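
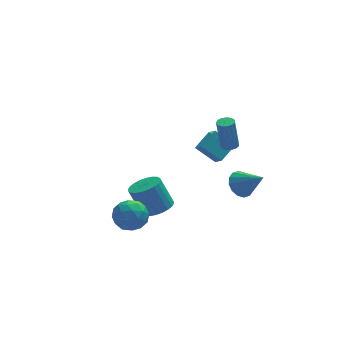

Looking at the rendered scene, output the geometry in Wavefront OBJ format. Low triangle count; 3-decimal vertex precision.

v 3.262 -3.427 0.983
v 3.914 -3.527 0.385
v 4.178 -4.473 2.157
v 4.03 -3.153 0.627
v 3.941 -2.852 0.965
v 3.67 -2.706 1.307
v 3.289 -2.752 1.562
v 2.901 -2.98 1.662
v 2.61 -3.327 1.58
v 2.493 -3.701 1.338
v 2.583 -4.002 1.001
v 2.854 -4.149 0.658
v 3.235 -4.102 0.403
v 3.623 -3.874 0.303
v -0.95 -1.651 -1.571
v -0.096 -1.891 -1.178
v -0.717 -1.369 0.485
v -1.57 -1.129 0.091
v -0.036 -1.529 -1.269
v -0.657 -1.006 0.394
v -0.115 -1.185 -1.406
v -0.736 -0.663 0.256
v -0.321 -0.912 -1.569
v -0.942 -0.39 0.094
v -0.623 -0.752 -1.732
v -1.243 -0.23 -0.069
v -0.975 -0.729 -1.87
v -1.595 -0.206 -0.208
v -1.322 -0.846 -1.963
v -1.943 -0.324 -0.3
v -1.613 -1.085 -1.997
v -2.234 -0.563 -0.334
v -1.803 -1.411 -1.965
v -2.424 -0.889 -0.302
v -1.863 -1.774 -1.874
v -2.484 -1.251 -0.211
v -1.784 -2.117 -1.736
v -2.405 -1.595 -0.074
v -1.578 -2.39 -1.574
v -2.199 -1.868 0.089
v -1.277 -2.55 -1.411
v -1.897 -2.028 0.252
v -0.925 -2.574 -1.272
v -1.545 -2.051 0.39
v -0.577 -2.456 -1.18
v -1.198 -1.934 0.483
v -0.286 -2.217 -1.146
v -0.907 -1.695 0.517
v 3.639 3.229 -2.181
v 3.829 2.534 -1.577
v 2.582 3.821 -1.167
v 2.771 3.125 -0.563
v 4.669 4.035 -1.577
v 4.858 3.339 -0.973
v 3.611 4.626 -0.563
v 3.801 3.931 0.041
v -3.134 -2.775 -0.668
v -2.133 -3.088 -0.501
v -3.707 -4.232 0.041
v -2.706 -4.545 0.208
v -3.107 -3.731 0.76
v -2.753 -2.831 0.322
v -3.087 -4.489 -0.782
v -2.733 -3.589 -1.22
v -2.104 -4.148 -0.571
v -2.116 -3.679 0.382
v -3.724 -3.641 -0.842
v -3.736 -3.172 0.111
v -2.583 -2.804 -0.647
v -3.257 -4.516 0.187
v -3.493 -4.038 0.511
v -2.905 -4.222 0.609
v -2.947 -2.653 -0.163
v -2.359 -2.837 -0.065
v -2.932 -3.214 0.676
v -3.481 -4.483 -0.395
v -2.893 -4.667 -0.297
v -2.935 -3.098 -1.069
v -2.347 -3.282 -0.971
v -2.908 -4.106 -1.136
v -1.978 -3.611 -0.59
v -2.315 -4.467 -0.173
v -2.539 -4.434 -0.755
v -2.33 -3.905 -1.012
v -1.985 -3.335 -0.03
v -2.322 -4.191 0.387
v -2.558 -3.713 0.711
v -2.349 -3.184 0.454
v -1.968 -3.958 -0.071
v -3.518 -3.129 -0.847
v -3.855 -3.985 -0.43
v -3.491 -4.136 -0.914
v -3.282 -3.607 -1.171
v -3.525 -2.853 -0.287
v -3.862 -3.709 0.13
v -3.51 -3.415 0.552
v -3.301 -2.886 0.295
v -3.872 -3.362 -0.389
v 3.844 0.932 0.914
v 4.295 0.663 0.984
v 4.048 0.759 2.956
v 3.596 1.028 2.886
v 4.369 0.952 0.979
v 4.122 1.049 2.951
v 4.277 1.235 0.953
v 4.029 1.331 2.926
v 4.046 1.422 0.915
v 3.799 1.518 2.888
v 3.752 1.453 0.877
v 3.505 1.549 2.849
v 3.487 1.318 0.85
v 3.239 1.415 2.822
v 3.335 1.061 0.844
v 3.087 1.158 2.816
v 3.344 0.763 0.859
v 3.097 0.859 2.832
v 3.512 0.519 0.893
v 3.265 0.615 2.865
v 3.786 0.405 0.932
v 3.538 0.502 2.905
v 4.078 0.459 0.966
v 3.83 0.555 2.939
f 2 1 4
f 2 4 3
f 4 1 5
f 4 5 3
f 5 1 6
f 5 6 3
f 6 1 7
f 6 7 3
f 7 1 8
f 7 8 3
f 8 1 9
f 8 9 3
f 9 1 10
f 9 10 3
f 10 1 11
f 10 11 3
f 11 1 12
f 11 12 3
f 12 1 13
f 12 13 3
f 13 1 14
f 13 14 3
f 14 1 2
f 14 2 3
f 16 15 19
f 16 19 17
f 17 19 20
f 17 20 18
f 19 15 21
f 19 21 20
f 20 21 22
f 20 22 18
f 21 15 23
f 21 23 22
f 22 23 24
f 22 24 18
f 23 15 25
f 23 25 24
f 24 25 26
f 24 26 18
f 25 15 27
f 25 27 26
f 26 27 28
f 26 28 18
f 27 15 29
f 27 29 28
f 28 29 30
f 28 30 18
f 29 15 31
f 29 31 30
f 30 31 32
f 30 32 18
f 31 15 33
f 31 33 32
f 32 33 34
f 32 34 18
f 33 15 35
f 33 35 34
f 34 35 36
f 34 36 18
f 35 15 37
f 35 37 36
f 36 37 38
f 36 38 18
f 37 15 39
f 37 39 38
f 38 39 40
f 38 40 18
f 39 15 41
f 39 41 40
f 40 41 42
f 40 42 18
f 41 15 43
f 41 43 42
f 42 43 44
f 42 44 18
f 43 15 45
f 43 45 44
f 44 45 46
f 44 46 18
f 45 15 47
f 45 47 46
f 46 47 48
f 46 48 18
f 47 15 16
f 47 16 48
f 48 16 17
f 48 17 18
f 50 52 49
f 53 50 49
f 49 52 51
f 51 53 49
f 50 56 52
f 54 50 53
f 54 56 50
f 52 56 51
f 55 53 51
f 51 56 55
f 55 54 53
f 56 54 55
f 57 94 73
f 94 68 97
f 73 97 62
f 94 97 73
f 57 73 69
f 73 62 74
f 69 74 58
f 73 74 69
f 57 69 78
f 69 58 79
f 78 79 64
f 69 79 78
f 57 78 90
f 78 64 93
f 90 93 67
f 78 93 90
f 57 90 94
f 90 67 98
f 94 98 68
f 90 98 94
f 58 74 85
f 74 62 88
f 85 88 66
f 74 88 85
f 62 97 75
f 97 68 96
f 75 96 61
f 97 96 75
f 68 98 95
f 98 67 91
f 95 91 59
f 98 91 95
f 67 93 92
f 93 64 80
f 92 80 63
f 93 80 92
f 64 79 84
f 79 58 81
f 84 81 65
f 79 81 84
f 60 86 72
f 86 66 87
f 72 87 61
f 86 87 72
f 60 72 70
f 72 61 71
f 70 71 59
f 72 71 70
f 60 70 77
f 70 59 76
f 77 76 63
f 70 76 77
f 60 77 82
f 77 63 83
f 82 83 65
f 77 83 82
f 60 82 86
f 82 65 89
f 86 89 66
f 82 89 86
f 61 87 75
f 87 66 88
f 75 88 62
f 87 88 75
f 59 71 95
f 71 61 96
f 95 96 68
f 71 96 95
f 63 76 92
f 76 59 91
f 92 91 67
f 76 91 92
f 65 83 84
f 83 63 80
f 84 80 64
f 83 80 84
f 66 89 85
f 89 65 81
f 85 81 58
f 89 81 85
f 100 99 103
f 100 103 101
f 101 103 104
f 101 104 102
f 103 99 105
f 103 105 104
f 104 105 106
f 104 106 102
f 105 99 107
f 105 107 106
f 106 107 108
f 106 108 102
f 107 99 109
f 107 109 108
f 108 109 110
f 108 110 102
f 109 99 111
f 109 111 110
f 110 111 112
f 110 112 102
f 111 99 113
f 111 113 112
f 112 113 114
f 112 114 102
f 113 99 115
f 113 115 114
f 114 115 116
f 114 116 102
f 115 99 117
f 115 117 116
f 116 117 118
f 116 118 102
f 117 99 119
f 117 119 118
f 118 119 120
f 118 120 102
f 119 99 121
f 119 121 120
f 120 121 122
f 120 122 102
f 121 99 100
f 121 100 122
f 122 100 101
f 122 101 102



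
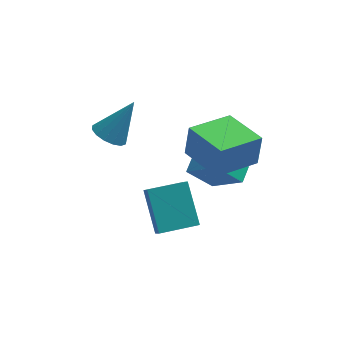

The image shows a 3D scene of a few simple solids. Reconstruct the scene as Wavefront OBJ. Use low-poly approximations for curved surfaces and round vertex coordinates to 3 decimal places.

v 0.608 -2.596 -2.782
v 0.142 -1.108 -1.331
v 0.452 -2.052 -3.39
v -0.014 -0.565 -1.938
v 2.274 -2.095 -2.762
v 1.808 -0.608 -1.31
v 2.118 -1.552 -3.369
v 1.652 -0.064 -1.918
v 2.873 0.36 -2.682
v 1.773 0.367 -1.647
v 3.163 1.122 -2.379
v 2.064 1.129 -1.344
v 4.076 -0.609 -1.396
v 2.977 -0.602 -0.361
v 4.367 0.153 -1.093
v 3.267 0.16 -0.058
v -1.417 0.904 0.44
v -0.724 0.974 -0.012
v -0.363 1.436 2.14
v -0.904 1.364 -0.022
v -1.221 1.631 0.091
v -1.591 1.703 0.297
v -1.914 1.561 0.542
v -2.104 1.243 0.759
v -2.11 0.834 0.891
v -1.93 0.443 0.902
v -1.613 0.177 0.789
v -1.243 0.105 0.582
v -0.92 0.247 0.337
v -0.73 0.565 0.12
v 2.904 -2.519 1.033
v 3.072 -2.296 2.487
v 1.682 -0.84 0.917
v 1.849 -0.617 2.37
v 4.611 -1.303 0.65
v 4.778 -1.08 2.103
v 3.388 0.376 0.533
v 3.556 0.599 1.987
f 2 4 1
f 5 2 1
f 1 4 3
f 3 5 1
f 2 8 4
f 6 2 5
f 6 8 2
f 4 8 3
f 7 5 3
f 3 8 7
f 7 6 5
f 8 6 7
f 10 12 9
f 13 10 9
f 9 12 11
f 11 13 9
f 10 16 12
f 14 10 13
f 14 16 10
f 12 16 11
f 15 13 11
f 11 16 15
f 15 14 13
f 16 14 15
f 18 17 20
f 18 20 19
f 20 17 21
f 20 21 19
f 21 17 22
f 21 22 19
f 22 17 23
f 22 23 19
f 23 17 24
f 23 24 19
f 24 17 25
f 24 25 19
f 25 17 26
f 25 26 19
f 26 17 27
f 26 27 19
f 27 17 28
f 27 28 19
f 28 17 29
f 28 29 19
f 29 17 30
f 29 30 19
f 30 17 18
f 30 18 19
f 32 34 31
f 35 32 31
f 31 34 33
f 33 35 31
f 32 38 34
f 36 32 35
f 36 38 32
f 34 38 33
f 37 35 33
f 33 38 37
f 37 36 35
f 38 36 37



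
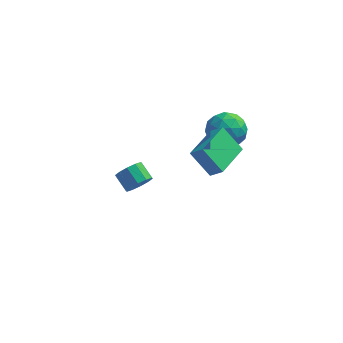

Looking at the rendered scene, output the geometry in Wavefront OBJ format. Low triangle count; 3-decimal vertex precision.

v -1.393 3.496 -3.126
v -1.019 4.142 -3.464
v -1.692 4.831 -2.892
v -2.067 4.184 -2.554
v -1.407 4.012 -3.763
v -2.08 4.7 -3.191
v -1.789 3.684 -3.819
v -2.463 4.373 -3.247
v -2.021 3.284 -3.61
v -2.694 3.973 -3.038
v -2.012 2.965 -3.216
v -2.686 3.654 -2.644
v -1.768 2.849 -2.788
v -2.441 3.538 -2.216
v -1.38 2.98 -2.489
v -2.053 3.668 -1.917
v -0.997 3.307 -2.433
v -1.671 3.996 -1.861
v -0.766 3.707 -2.642
v -1.439 4.396 -2.07
v -0.774 4.026 -3.036
v -1.448 4.715 -2.464
v 3.521 2.98 2.592
v 4.177 2.114 2.885
v 2.243 2.406 3.755
v 2.899 1.54 4.048
v 3.187 2.588 4.338
v 3.977 2.943 3.62
v 2.443 1.577 3.02
v 3.233 1.932 2.302
v 3.511 1.247 3.15
v 3.971 1.872 3.965
v 2.449 2.648 2.675
v 2.909 3.273 3.49
v 3.961 2.598 2.637
v 2.459 1.922 4.003
v 2.628 2.539 4.174
v 3.014 2.03 4.346
v 3.843 3.085 3.068
v 4.229 2.576 3.241
v 3.648 2.855 4.095
v 2.191 1.944 3.399
v 2.577 1.435 3.572
v 3.406 2.49 2.294
v 3.792 1.981 2.466
v 2.772 1.665 2.545
v 3.955 1.579 2.965
v 3.204 1.242 3.648
v 2.936 1.263 3.044
v 3.4 1.472 2.622
v 4.226 1.947 3.444
v 3.475 1.609 4.127
v 3.644 2.225 4.297
v 4.108 2.434 3.875
v 3.834 1.437 3.599
v 2.945 2.911 2.513
v 2.194 2.573 3.196
v 2.312 2.086 2.765
v 2.776 2.295 2.343
v 3.216 3.278 2.992
v 2.465 2.941 3.675
v 3.02 3.048 4.018
v 3.484 3.257 3.596
v 2.586 3.083 3.041
v 2.814 -0.984 2.758
v 1.777 -0.563 3.984
v 3.552 1.034 2.69
v 2.515 1.455 3.916
v 3.445 -1.195 3.364
v 2.408 -0.774 4.59
v 4.183 0.823 3.296
v 3.146 1.244 4.522
f 2 1 5
f 2 5 3
f 3 5 6
f 3 6 4
f 5 1 7
f 5 7 6
f 6 7 8
f 6 8 4
f 7 1 9
f 7 9 8
f 8 9 10
f 8 10 4
f 9 1 11
f 9 11 10
f 10 11 12
f 10 12 4
f 11 1 13
f 11 13 12
f 12 13 14
f 12 14 4
f 13 1 15
f 13 15 14
f 14 15 16
f 14 16 4
f 15 1 17
f 15 17 16
f 16 17 18
f 16 18 4
f 17 1 19
f 17 19 18
f 18 19 20
f 18 20 4
f 19 1 21
f 19 21 20
f 20 21 22
f 20 22 4
f 21 1 2
f 21 2 22
f 22 2 3
f 22 3 4
f 23 60 39
f 60 34 63
f 39 63 28
f 60 63 39
f 23 39 35
f 39 28 40
f 35 40 24
f 39 40 35
f 23 35 44
f 35 24 45
f 44 45 30
f 35 45 44
f 23 44 56
f 44 30 59
f 56 59 33
f 44 59 56
f 23 56 60
f 56 33 64
f 60 64 34
f 56 64 60
f 24 40 51
f 40 28 54
f 51 54 32
f 40 54 51
f 28 63 41
f 63 34 62
f 41 62 27
f 63 62 41
f 34 64 61
f 64 33 57
f 61 57 25
f 64 57 61
f 33 59 58
f 59 30 46
f 58 46 29
f 59 46 58
f 30 45 50
f 45 24 47
f 50 47 31
f 45 47 50
f 26 52 38
f 52 32 53
f 38 53 27
f 52 53 38
f 26 38 36
f 38 27 37
f 36 37 25
f 38 37 36
f 26 36 43
f 36 25 42
f 43 42 29
f 36 42 43
f 26 43 48
f 43 29 49
f 48 49 31
f 43 49 48
f 26 48 52
f 48 31 55
f 52 55 32
f 48 55 52
f 27 53 41
f 53 32 54
f 41 54 28
f 53 54 41
f 25 37 61
f 37 27 62
f 61 62 34
f 37 62 61
f 29 42 58
f 42 25 57
f 58 57 33
f 42 57 58
f 31 49 50
f 49 29 46
f 50 46 30
f 49 46 50
f 32 55 51
f 55 31 47
f 51 47 24
f 55 47 51
f 66 68 65
f 69 66 65
f 65 68 67
f 67 69 65
f 66 72 68
f 70 66 69
f 70 72 66
f 68 72 67
f 71 69 67
f 67 72 71
f 71 70 69
f 72 70 71



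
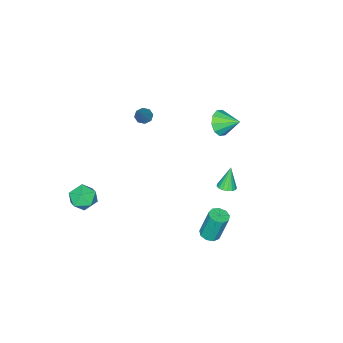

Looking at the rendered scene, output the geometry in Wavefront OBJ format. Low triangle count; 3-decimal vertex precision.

v 3.175 -2.947 -1.415
v 3.973 -3.218 -1.232
v 3.187 -3.702 -2.588
v 3.985 -3.973 -2.405
v 3.32 -4.237 -1.925
v 3.312 -3.771 -1.2
v 3.848 -3.149 -2.62
v 3.84 -2.683 -1.895
v 4.389 -3.343 -1.977
v 4.063 -4.015 -1.548
v 3.097 -2.905 -2.272
v 2.771 -3.577 -1.843
v -0.659 2.598 -0.238
v -0.283 2.253 -0.138
v -1.061 2.522 1.018
v -0.176 2.473 -0.091
v -0.18 2.722 -0.077
v -0.294 2.942 -0.1
v -0.492 3.083 -0.155
v -0.728 3.113 -0.229
v -0.948 3.025 -0.304
v -1.102 2.839 -0.365
v -1.155 2.598 -0.396
v -1.094 2.357 -0.391
v -0.933 2.171 -0.351
v -0.71 2.082 -0.285
v -0.475 2.112 -0.208
v -3.405 -0.094 1.483
v -2.84 0.285 1.007
v -3.655 0.974 2.037
v -3.292 0.305 0.764
v -3.786 0.172 0.796
v -4.135 -0.062 1.09
v -4.205 -0.309 1.534
v -3.969 -0.474 1.959
v -3.517 -0.494 2.202
v -3.023 -0.361 2.17
v -2.674 -0.127 1.875
v -2.604 0.12 1.431
v 1.111 3.001 -2.608
v 1.633 3.203 -2.58
v 1.39 3.601 -0.924
v 0.869 3.399 -0.952
v 1.39 3.481 -2.682
v 1.148 3.879 -1.027
v 1.017 3.534 -2.75
v 0.774 3.932 -1.094
v 0.688 3.338 -2.751
v 0.445 3.736 -1.095
v 0.557 2.985 -2.685
v 0.314 3.383 -1.03
v 0.685 2.638 -2.583
v 0.443 3.036 -0.927
v 1.013 2.462 -2.493
v 0.77 2.86 -0.837
v 1.387 2.538 -2.456
v 1.144 2.936 -0.8
v 1.632 2.83 -2.49
v 1.389 3.228 -0.835
v -0.917 -3.26 1.892
v -0.586 -3.625 1.812
v 0.037 -2.68 3.188
v -0.506 -3.309 1.612
v -0.668 -2.964 1.576
v -0.975 -2.792 1.726
v -1.249 -2.894 1.973
v -1.328 -3.211 2.173
v -1.167 -3.556 2.209
v -0.859 -3.728 2.059
f 1 12 6
f 1 6 2
f 1 2 8
f 1 8 11
f 1 11 12
f 2 6 10
f 6 12 5
f 12 11 3
f 11 8 7
f 8 2 9
f 4 10 5
f 4 5 3
f 4 3 7
f 4 7 9
f 4 9 10
f 5 10 6
f 3 5 12
f 7 3 11
f 9 7 8
f 10 9 2
f 14 13 16
f 14 16 15
f 16 13 17
f 16 17 15
f 17 13 18
f 17 18 15
f 18 13 19
f 18 19 15
f 19 13 20
f 19 20 15
f 20 13 21
f 20 21 15
f 21 13 22
f 21 22 15
f 22 13 23
f 22 23 15
f 23 13 24
f 23 24 15
f 24 13 25
f 24 25 15
f 25 13 26
f 25 26 15
f 26 13 27
f 26 27 15
f 27 13 14
f 27 14 15
f 29 28 31
f 29 31 30
f 31 28 32
f 31 32 30
f 32 28 33
f 32 33 30
f 33 28 34
f 33 34 30
f 34 28 35
f 34 35 30
f 35 28 36
f 35 36 30
f 36 28 37
f 36 37 30
f 37 28 38
f 37 38 30
f 38 28 39
f 38 39 30
f 39 28 29
f 39 29 30
f 41 40 44
f 41 44 42
f 42 44 45
f 42 45 43
f 44 40 46
f 44 46 45
f 45 46 47
f 45 47 43
f 46 40 48
f 46 48 47
f 47 48 49
f 47 49 43
f 48 40 50
f 48 50 49
f 49 50 51
f 49 51 43
f 50 40 52
f 50 52 51
f 51 52 53
f 51 53 43
f 52 40 54
f 52 54 53
f 53 54 55
f 53 55 43
f 54 40 56
f 54 56 55
f 55 56 57
f 55 57 43
f 56 40 58
f 56 58 57
f 57 58 59
f 57 59 43
f 58 40 41
f 58 41 59
f 59 41 42
f 59 42 43
f 61 60 63
f 61 63 62
f 63 60 64
f 63 64 62
f 64 60 65
f 64 65 62
f 65 60 66
f 65 66 62
f 66 60 67
f 66 67 62
f 67 60 68
f 67 68 62
f 68 60 69
f 68 69 62
f 69 60 61
f 69 61 62



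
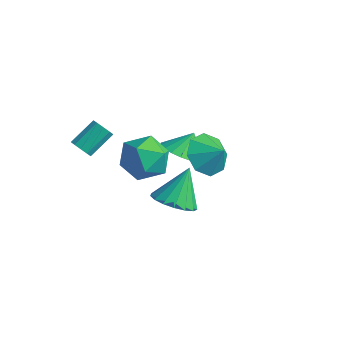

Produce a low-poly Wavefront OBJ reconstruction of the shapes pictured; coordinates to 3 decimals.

v -3.957 -3.574 0.293
v -3.63 -3.334 -0.094
v -3.537 -2.185 0.701
v -3.863 -2.426 1.087
v -3.959 -3.256 -0.168
v -3.866 -2.107 0.627
v -4.287 -3.299 -0.066
v -4.194 -2.15 0.728
v -4.489 -3.448 0.173
v -4.395 -2.299 0.967
v -4.487 -3.645 0.457
v -4.394 -2.496 1.252
v -4.283 -3.815 0.679
v -4.19 -2.666 1.474
v -3.954 -3.893 0.753
v -3.861 -2.744 1.548
v -3.626 -3.85 0.652
v -3.533 -2.701 1.446
v -3.425 -3.701 0.413
v -3.331 -2.552 1.207
v -3.426 -3.504 0.128
v -3.333 -2.355 0.923
v -3.509 1.68 -2.696
v -2.836 2.342 -3.18
v -3.491 2.36 -1.744
v -3.258 2.517 -3.297
v -3.73 2.527 -3.295
v -4.158 2.369 -3.175
v -4.457 2.074 -2.959
v -4.569 1.702 -2.692
v -4.47 1.325 -2.425
v -4.181 1.019 -2.212
v -3.759 0.844 -2.095
v -3.288 0.834 -2.097
v -2.86 0.992 -2.218
v -2.561 1.287 -2.433
v -2.449 1.659 -2.701
v -2.548 2.036 -2.967
v 1.157 -3.159 -0.058
v 1.599 -2.398 -0.512
v 1.043 -2.201 1.438
v 1.138 -2.326 -0.593
v 0.681 -2.445 -0.552
v 0.333 -2.727 -0.397
v 0.174 -3.108 -0.165
v 0.24 -3.501 0.092
v 0.516 -3.816 0.314
v 0.939 -3.98 0.451
v 1.412 -3.956 0.472
v 1.826 -3.749 0.371
v 2.087 -3.408 0.172
v 2.135 -3.009 -0.08
v 1.959 -2.645 -0.326
v -0.534 0.287 -0.179
v 0.068 0.663 -0.994
v 0.294 0.433 0.499
v -0.352 1.262 -0.609
v -0.879 1.29 0.028
v -1.204 0.73 0.543
v -1.136 -0.088 0.635
v -0.715 -0.687 0.25
v -0.188 -0.715 -0.386
v 0.136 -0.156 -0.901
v -4.761 -0.558 -1.519
v -4.019 0.352 -1.119
v -3.521 -0.892 -3.061
v -2.779 0.018 -2.661
v -2.874 -1.034 -2.012
v -3.641 -0.828 -1.058
v -3.899 0.288 -3.122
v -4.666 0.494 -2.168
v -3.486 0.875 -2.11
v -2.853 0.058 -1.424
v -4.687 -0.598 -2.756
v -4.054 -1.415 -2.07
f 2 1 5
f 2 5 3
f 3 5 6
f 3 6 4
f 5 1 7
f 5 7 6
f 6 7 8
f 6 8 4
f 7 1 9
f 7 9 8
f 8 9 10
f 8 10 4
f 9 1 11
f 9 11 10
f 10 11 12
f 10 12 4
f 11 1 13
f 11 13 12
f 12 13 14
f 12 14 4
f 13 1 15
f 13 15 14
f 14 15 16
f 14 16 4
f 15 1 17
f 15 17 16
f 16 17 18
f 16 18 4
f 17 1 19
f 17 19 18
f 18 19 20
f 18 20 4
f 19 1 21
f 19 21 20
f 20 21 22
f 20 22 4
f 21 1 2
f 21 2 22
f 22 2 3
f 22 3 4
f 24 23 26
f 24 26 25
f 26 23 27
f 26 27 25
f 27 23 28
f 27 28 25
f 28 23 29
f 28 29 25
f 29 23 30
f 29 30 25
f 30 23 31
f 30 31 25
f 31 23 32
f 31 32 25
f 32 23 33
f 32 33 25
f 33 23 34
f 33 34 25
f 34 23 35
f 34 35 25
f 35 23 36
f 35 36 25
f 36 23 37
f 36 37 25
f 37 23 38
f 37 38 25
f 38 23 24
f 38 24 25
f 40 39 42
f 40 42 41
f 42 39 43
f 42 43 41
f 43 39 44
f 43 44 41
f 44 39 45
f 44 45 41
f 45 39 46
f 45 46 41
f 46 39 47
f 46 47 41
f 47 39 48
f 47 48 41
f 48 39 49
f 48 49 41
f 49 39 50
f 49 50 41
f 50 39 51
f 50 51 41
f 51 39 52
f 51 52 41
f 52 39 53
f 52 53 41
f 53 39 40
f 53 40 41
f 55 54 57
f 55 57 56
f 57 54 58
f 57 58 56
f 58 54 59
f 58 59 56
f 59 54 60
f 59 60 56
f 60 54 61
f 60 61 56
f 61 54 62
f 61 62 56
f 62 54 63
f 62 63 56
f 63 54 55
f 63 55 56
f 64 75 69
f 64 69 65
f 64 65 71
f 64 71 74
f 64 74 75
f 65 69 73
f 69 75 68
f 75 74 66
f 74 71 70
f 71 65 72
f 67 73 68
f 67 68 66
f 67 66 70
f 67 70 72
f 67 72 73
f 68 73 69
f 66 68 75
f 70 66 74
f 72 70 71
f 73 72 65



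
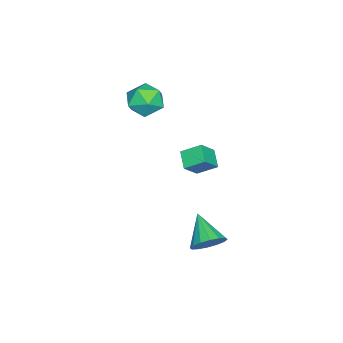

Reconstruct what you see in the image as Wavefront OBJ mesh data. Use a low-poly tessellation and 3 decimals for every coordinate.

v 1.706 4.28 -3.835
v 2.263 4.544 -2.948
v 0.354 3.14 -2.645
v 1.877 4.946 -3.002
v 1.445 5.168 -3.279
v 1.084 5.153 -3.705
v 0.888 4.903 -4.165
v 0.912 4.487 -4.537
v 1.149 4.015 -4.721
v 1.534 3.613 -4.667
v 1.966 3.391 -4.39
v 2.328 3.406 -3.964
v 2.523 3.656 -3.504
v 2.499 4.072 -3.132
v -2.805 -0.013 3.295
v -1.966 -0.618 4
v -3.874 -1.722 3.1
v -3.035 -2.327 3.805
v -3.778 -1.463 4.321
v -3.118 -0.407 4.441
v -2.722 -1.933 2.659
v -2.062 -0.877 2.779
v -1.915 -1.805 3.606
v -2.568 -1.514 4.633
v -3.272 -0.826 2.467
v -3.925 -0.535 3.494
v -4.068 1.314 -1.64
v -3.161 0.852 -0.607
v -4.307 2.501 -0.898
v -3.4 2.038 0.135
v -3.1 1.882 -2.235
v -2.193 1.419 -1.202
v -3.339 3.068 -1.493
v -2.432 2.606 -0.46
f 2 1 4
f 2 4 3
f 4 1 5
f 4 5 3
f 5 1 6
f 5 6 3
f 6 1 7
f 6 7 3
f 7 1 8
f 7 8 3
f 8 1 9
f 8 9 3
f 9 1 10
f 9 10 3
f 10 1 11
f 10 11 3
f 11 1 12
f 11 12 3
f 12 1 13
f 12 13 3
f 13 1 14
f 13 14 3
f 14 1 2
f 14 2 3
f 15 26 20
f 15 20 16
f 15 16 22
f 15 22 25
f 15 25 26
f 16 20 24
f 20 26 19
f 26 25 17
f 25 22 21
f 22 16 23
f 18 24 19
f 18 19 17
f 18 17 21
f 18 21 23
f 18 23 24
f 19 24 20
f 17 19 26
f 21 17 25
f 23 21 22
f 24 23 16
f 28 30 27
f 31 28 27
f 27 30 29
f 29 31 27
f 28 34 30
f 32 28 31
f 32 34 28
f 30 34 29
f 33 31 29
f 29 34 33
f 33 32 31
f 34 32 33



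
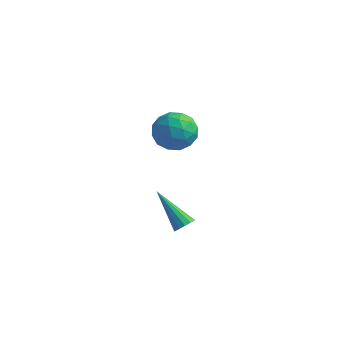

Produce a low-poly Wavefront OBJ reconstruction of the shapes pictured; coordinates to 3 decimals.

v 2.426 -4.047 -1.683
v 2.774 -3.827 -1.334
v 0.794 -3.733 -0.257
v 2.668 -3.599 -1.506
v 2.485 -3.513 -1.733
v 2.283 -3.597 -1.945
v 2.127 -3.824 -2.074
v 2.065 -4.122 -2.079
v 2.118 -4.396 -1.958
v 2.268 -4.56 -1.75
v 2.469 -4.56 -1.521
v 2.655 -4.398 -1.344
v 2.769 -4.125 -1.274
v -1.953 2.768 0.081
v -0.892 2.47 -0.332
v -2.748 1.39 -0.968
v -1.687 1.092 -1.381
v -1.957 0.892 -0.252
v -1.466 1.744 0.396
v -2.174 2.116 -1.696
v -1.683 2.968 -1.048
v -1.028 2.067 -1.43
v -0.894 1.31 -0.538
v -2.746 2.55 -0.762
v -2.612 1.793 0.13
v -1.353 2.74 -0.034
v -2.287 1.12 -1.266
v -2.446 1.003 -0.603
v -1.822 0.827 -0.845
v -1.69 2.313 0.394
v -1.066 2.138 0.152
v -1.692 1.211 0.199
v -2.574 1.722 -1.452
v -1.95 1.547 -1.694
v -1.818 3.033 -0.455
v -1.194 2.857 -0.697
v -1.948 2.649 -1.499
v -0.809 2.328 -0.922
v -1.276 1.518 -1.538
v -1.563 2.12 -1.723
v -1.274 2.62 -1.343
v -0.73 1.883 -0.397
v -1.197 1.073 -1.013
v -1.356 0.956 -0.35
v -1.067 1.456 0.031
v -0.81 1.646 -1.042
v -2.443 2.787 -0.287
v -2.91 1.977 -0.903
v -2.573 2.404 -1.331
v -2.284 2.904 -0.95
v -2.364 2.342 0.238
v -2.831 1.532 -0.378
v -2.366 1.24 0.043
v -2.077 1.74 0.423
v -2.83 2.214 -0.258
f 2 1 4
f 2 4 3
f 4 1 5
f 4 5 3
f 5 1 6
f 5 6 3
f 6 1 7
f 6 7 3
f 7 1 8
f 7 8 3
f 8 1 9
f 8 9 3
f 9 1 10
f 9 10 3
f 10 1 11
f 10 11 3
f 11 1 12
f 11 12 3
f 12 1 13
f 12 13 3
f 13 1 2
f 13 2 3
f 14 51 30
f 51 25 54
f 30 54 19
f 51 54 30
f 14 30 26
f 30 19 31
f 26 31 15
f 30 31 26
f 14 26 35
f 26 15 36
f 35 36 21
f 26 36 35
f 14 35 47
f 35 21 50
f 47 50 24
f 35 50 47
f 14 47 51
f 47 24 55
f 51 55 25
f 47 55 51
f 15 31 42
f 31 19 45
f 42 45 23
f 31 45 42
f 19 54 32
f 54 25 53
f 32 53 18
f 54 53 32
f 25 55 52
f 55 24 48
f 52 48 16
f 55 48 52
f 24 50 49
f 50 21 37
f 49 37 20
f 50 37 49
f 21 36 41
f 36 15 38
f 41 38 22
f 36 38 41
f 17 43 29
f 43 23 44
f 29 44 18
f 43 44 29
f 17 29 27
f 29 18 28
f 27 28 16
f 29 28 27
f 17 27 34
f 27 16 33
f 34 33 20
f 27 33 34
f 17 34 39
f 34 20 40
f 39 40 22
f 34 40 39
f 17 39 43
f 39 22 46
f 43 46 23
f 39 46 43
f 18 44 32
f 44 23 45
f 32 45 19
f 44 45 32
f 16 28 52
f 28 18 53
f 52 53 25
f 28 53 52
f 20 33 49
f 33 16 48
f 49 48 24
f 33 48 49
f 22 40 41
f 40 20 37
f 41 37 21
f 40 37 41
f 23 46 42
f 46 22 38
f 42 38 15
f 46 38 42



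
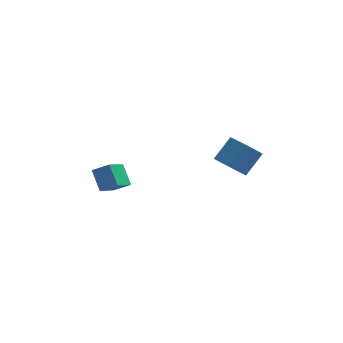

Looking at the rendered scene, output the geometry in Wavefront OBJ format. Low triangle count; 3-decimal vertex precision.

v 2.734 -2.868 -0.874
v 3.49 -2.697 -1.639
v 4.503 -1.861 -0.452
v 3.746 -2.032 0.314
v 3.25 -2.348 -1.68
v 4.263 -1.513 -0.493
v 2.932 -2.078 -1.598
v 3.945 -1.243 -0.411
v 2.583 -1.929 -1.406
v 3.596 -1.093 -0.219
v 2.258 -1.922 -1.133
v 3.27 -1.087 0.054
v 2.004 -2.059 -0.82
v 3.017 -1.224 0.367
v 1.862 -2.32 -0.515
v 2.875 -1.484 0.672
v 1.852 -2.664 -0.265
v 2.865 -1.828 0.922
v 1.977 -3.039 -0.108
v 2.99 -2.203 1.079
v 2.217 -3.387 -0.067
v 3.23 -2.552 1.12
v 2.535 -3.657 -0.149
v 3.548 -2.822 1.038
v 2.884 -3.807 -0.341
v 3.897 -2.971 0.846
v 3.21 -3.813 -0.614
v 4.222 -2.978 0.573
v 3.463 -3.676 -0.927
v 4.476 -2.841 0.26
v 3.605 -3.416 -1.232
v 4.618 -2.58 -0.045
v 3.615 -3.072 -1.482
v 4.628 -2.236 -0.295
v -4.695 -1.22 -3.893
v -5.114 -0.147 -2.84
v -3.851 0.176 -4.98
v -4.27 1.249 -3.927
v -3.67 -1.389 -3.313
v -4.089 -0.316 -2.26
v -2.826 0.007 -4.4
v -3.245 1.08 -3.347
f 2 1 5
f 2 5 3
f 3 5 6
f 3 6 4
f 5 1 7
f 5 7 6
f 6 7 8
f 6 8 4
f 7 1 9
f 7 9 8
f 8 9 10
f 8 10 4
f 9 1 11
f 9 11 10
f 10 11 12
f 10 12 4
f 11 1 13
f 11 13 12
f 12 13 14
f 12 14 4
f 13 1 15
f 13 15 14
f 14 15 16
f 14 16 4
f 15 1 17
f 15 17 16
f 16 17 18
f 16 18 4
f 17 1 19
f 17 19 18
f 18 19 20
f 18 20 4
f 19 1 21
f 19 21 20
f 20 21 22
f 20 22 4
f 21 1 23
f 21 23 22
f 22 23 24
f 22 24 4
f 23 1 25
f 23 25 24
f 24 25 26
f 24 26 4
f 25 1 27
f 25 27 26
f 26 27 28
f 26 28 4
f 27 1 29
f 27 29 28
f 28 29 30
f 28 30 4
f 29 1 31
f 29 31 30
f 30 31 32
f 30 32 4
f 31 1 33
f 31 33 32
f 32 33 34
f 32 34 4
f 33 1 2
f 33 2 34
f 34 2 3
f 34 3 4
f 36 38 35
f 39 36 35
f 35 38 37
f 37 39 35
f 36 42 38
f 40 36 39
f 40 42 36
f 38 42 37
f 41 39 37
f 37 42 41
f 41 40 39
f 42 40 41



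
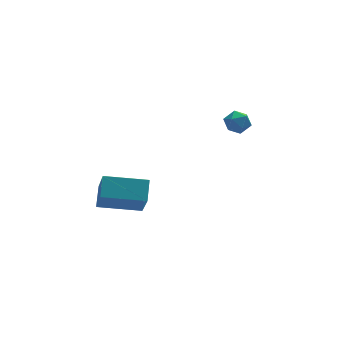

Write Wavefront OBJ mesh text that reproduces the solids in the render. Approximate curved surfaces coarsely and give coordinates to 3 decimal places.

v 2.364 3.326 2.341
v 3.086 3.372 2.39
v 2.334 2.728 3.35
v 3.056 2.774 3.399
v 2.649 3.369 3.479
v 2.667 3.738 2.855
v 2.753 2.362 2.885
v 2.771 2.731 2.261
v 3.327 2.776 2.726
v 3.262 3.399 3.093
v 2.158 2.701 2.647
v 2.093 3.324 3.014
v -4.484 0.405 0.664
v -4.162 1.323 1.417
v -4.422 1.754 -1.009
v -4.1 2.672 -0.256
v -2.4 -0.072 0.356
v -2.078 0.846 1.109
v -2.338 1.277 -1.317
v -2.016 2.195 -0.564
f 1 12 6
f 1 6 2
f 1 2 8
f 1 8 11
f 1 11 12
f 2 6 10
f 6 12 5
f 12 11 3
f 11 8 7
f 8 2 9
f 4 10 5
f 4 5 3
f 4 3 7
f 4 7 9
f 4 9 10
f 5 10 6
f 3 5 12
f 7 3 11
f 9 7 8
f 10 9 2
f 14 16 13
f 17 14 13
f 13 16 15
f 15 17 13
f 14 20 16
f 18 14 17
f 18 20 14
f 16 20 15
f 19 17 15
f 15 20 19
f 19 18 17
f 20 18 19



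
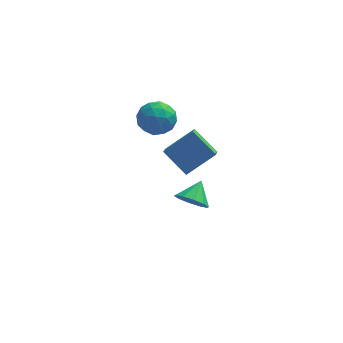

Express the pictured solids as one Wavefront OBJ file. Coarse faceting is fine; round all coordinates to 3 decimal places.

v 0.592 3.395 2.102
v 1.052 2.903 1.111
v -0.152 1.677 2.609
v 0.308 1.185 1.618
v 1.035 1.549 2.499
v 1.494 2.61 2.186
v -0.594 1.97 1.534
v -0.135 3.031 1.221
v 0.319 2.022 0.76
v 1.326 1.762 1.356
v -0.426 2.818 2.364
v 0.581 2.558 2.96
v 0.887 3.3 1.562
v 0.013 1.28 2.158
v 0.44 1.494 2.676
v 0.71 1.205 2.093
v 1.147 3.128 2.194
v 1.418 2.839 1.611
v 1.408 2.043 2.427
v -0.518 1.741 2.109
v -0.247 1.452 1.526
v 0.19 3.375 1.627
v 0.46 3.086 1.044
v -0.508 2.537 1.293
v 0.727 2.493 0.773
v 0.289 1.483 1.071
v -0.241 1.944 1.022
v 0.029 2.568 0.838
v 1.319 2.34 1.123
v 0.881 1.33 1.421
v 1.308 1.544 1.939
v 1.579 2.168 1.755
v 0.888 1.822 0.917
v 0.019 3.25 2.299
v -0.419 2.24 2.597
v -0.679 2.412 1.965
v -0.408 3.036 1.781
v 0.611 3.097 2.649
v 0.173 2.087 2.947
v 0.871 2.012 2.882
v 1.141 2.636 2.698
v 0.012 2.758 2.803
v 2.413 0.924 -4.399
v 2.871 1.36 -5.261
v 2.967 2.036 -3.541
v 2.264 1.616 -5.201
v 1.714 1.607 -4.834
v 1.431 1.338 -4.301
v 1.523 0.91 -3.805
v 1.954 0.487 -3.536
v 2.561 0.232 -3.596
v 3.111 0.24 -3.963
v 3.394 0.51 -4.497
v 3.303 0.938 -4.992
v 1.005 -1.158 2.262
v 0.919 -1.993 2.787
v 2.566 -0.562 3.466
v 2.48 -1.397 3.991
v 2.24 -2.023 1.089
v 2.154 -2.858 1.614
v 3.801 -1.427 2.293
v 3.715 -2.262 2.818
f 1 38 17
f 38 12 41
f 17 41 6
f 38 41 17
f 1 17 13
f 17 6 18
f 13 18 2
f 17 18 13
f 1 13 22
f 13 2 23
f 22 23 8
f 13 23 22
f 1 22 34
f 22 8 37
f 34 37 11
f 22 37 34
f 1 34 38
f 34 11 42
f 38 42 12
f 34 42 38
f 2 18 29
f 18 6 32
f 29 32 10
f 18 32 29
f 6 41 19
f 41 12 40
f 19 40 5
f 41 40 19
f 12 42 39
f 42 11 35
f 39 35 3
f 42 35 39
f 11 37 36
f 37 8 24
f 36 24 7
f 37 24 36
f 8 23 28
f 23 2 25
f 28 25 9
f 23 25 28
f 4 30 16
f 30 10 31
f 16 31 5
f 30 31 16
f 4 16 14
f 16 5 15
f 14 15 3
f 16 15 14
f 4 14 21
f 14 3 20
f 21 20 7
f 14 20 21
f 4 21 26
f 21 7 27
f 26 27 9
f 21 27 26
f 4 26 30
f 26 9 33
f 30 33 10
f 26 33 30
f 5 31 19
f 31 10 32
f 19 32 6
f 31 32 19
f 3 15 39
f 15 5 40
f 39 40 12
f 15 40 39
f 7 20 36
f 20 3 35
f 36 35 11
f 20 35 36
f 9 27 28
f 27 7 24
f 28 24 8
f 27 24 28
f 10 33 29
f 33 9 25
f 29 25 2
f 33 25 29
f 44 43 46
f 44 46 45
f 46 43 47
f 46 47 45
f 47 43 48
f 47 48 45
f 48 43 49
f 48 49 45
f 49 43 50
f 49 50 45
f 50 43 51
f 50 51 45
f 51 43 52
f 51 52 45
f 52 43 53
f 52 53 45
f 53 43 54
f 53 54 45
f 54 43 44
f 54 44 45
f 56 58 55
f 59 56 55
f 55 58 57
f 57 59 55
f 56 62 58
f 60 56 59
f 60 62 56
f 58 62 57
f 61 59 57
f 57 62 61
f 61 60 59
f 62 60 61



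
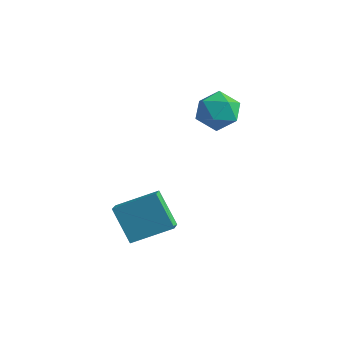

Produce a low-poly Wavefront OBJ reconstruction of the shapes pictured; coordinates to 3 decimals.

v 2.36 2.368 3.133
v 3.251 2.67 2.556
v 2.129 0.97 2.044
v 3.02 1.272 1.467
v 3.133 0.889 2.496
v 3.276 1.752 3.169
v 2.104 1.888 1.431
v 2.247 2.751 2.104
v 3.093 2.373 1.504
v 3.729 1.756 2.162
v 1.651 1.884 2.438
v 2.287 1.267 3.096
v 0.311 -2.324 -2.503
v 0.679 -3.009 -2.091
v 1.705 -1.058 -1.643
v 2.073 -1.743 -1.231
v 1.487 -2.597 -4.009
v 1.855 -3.282 -3.597
v 2.881 -1.331 -3.149
v 3.249 -2.016 -2.737
f 1 12 6
f 1 6 2
f 1 2 8
f 1 8 11
f 1 11 12
f 2 6 10
f 6 12 5
f 12 11 3
f 11 8 7
f 8 2 9
f 4 10 5
f 4 5 3
f 4 3 7
f 4 7 9
f 4 9 10
f 5 10 6
f 3 5 12
f 7 3 11
f 9 7 8
f 10 9 2
f 14 16 13
f 17 14 13
f 13 16 15
f 15 17 13
f 14 20 16
f 18 14 17
f 18 20 14
f 16 20 15
f 19 17 15
f 15 20 19
f 19 18 17
f 20 18 19



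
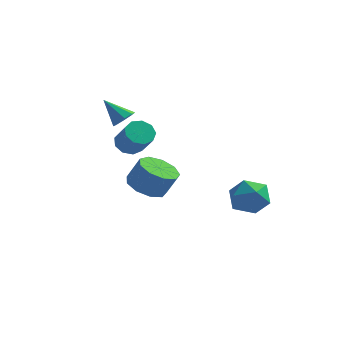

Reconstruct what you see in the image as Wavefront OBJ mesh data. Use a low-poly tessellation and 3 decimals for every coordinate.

v -2.978 -0.153 2.988
v -2.505 -0.254 3.466
v -4.102 -0.107 4.112
v -2.583 0.251 3.367
v -2.893 0.519 3.046
v -3.252 0.393 2.691
v -3.451 -0.052 2.511
v -3.373 -0.557 2.61
v -3.063 -0.825 2.931
v -2.704 -0.7 3.285
v 1.795 3.73 -3.442
v 2.924 4.01 -3.111
v 1.876 2.11 -2.349
v 3.005 2.39 -2.018
v 2.077 3.059 -1.626
v 2.027 4.06 -2.302
v 2.773 2.06 -3.158
v 2.723 3.061 -3.834
v 3.528 2.978 -2.936
v 3.098 3.595 -1.989
v 1.702 2.525 -3.471
v 1.272 3.142 -2.524
v -2.615 -0.355 1.543
v -2.01 0.147 1.397
v -1.059 -0.663 2.55
v -1.665 -1.165 2.697
v -2.325 0.346 1.797
v -1.375 -0.464 2.95
v -2.777 0.217 2.078
v -1.826 -0.593 3.232
v -3.152 -0.179 2.109
v -2.202 -0.989 3.263
v -3.277 -0.658 1.875
v -2.327 -1.468 3.029
v -3.092 -0.995 1.486
v -2.141 -1.805 2.64
v -2.683 -1.033 1.124
v -1.733 -1.843 2.277
v -2.243 -0.753 0.957
v -1.293 -1.563 2.111
v -1.977 -0.287 1.065
v -1.027 -1.097 2.219
v -0.542 -3.028 0.035
v 0.397 -3.287 -0.43
v 1.042 -3.191 0.82
v 0.102 -2.932 1.285
v 0.305 -2.554 -0.438
v 0.95 -2.458 0.812
v -0.184 -2.043 -0.225
v 0.461 -1.947 1.025
v -0.841 -1.992 0.11
v -0.196 -1.897 1.36
v -1.358 -2.427 0.409
v -0.713 -2.331 1.66
v -1.493 -3.142 0.534
v -0.848 -3.046 1.784
v -1.184 -3.804 0.425
v -0.539 -3.708 1.675
v -0.574 -4.103 0.134
v 0.07 -4.007 1.384
v 0.05 -3.899 -0.204
v 0.695 -3.803 1.046
f 2 1 4
f 2 4 3
f 4 1 5
f 4 5 3
f 5 1 6
f 5 6 3
f 6 1 7
f 6 7 3
f 7 1 8
f 7 8 3
f 8 1 9
f 8 9 3
f 9 1 10
f 9 10 3
f 10 1 2
f 10 2 3
f 11 22 16
f 11 16 12
f 11 12 18
f 11 18 21
f 11 21 22
f 12 16 20
f 16 22 15
f 22 21 13
f 21 18 17
f 18 12 19
f 14 20 15
f 14 15 13
f 14 13 17
f 14 17 19
f 14 19 20
f 15 20 16
f 13 15 22
f 17 13 21
f 19 17 18
f 20 19 12
f 24 23 27
f 24 27 25
f 25 27 28
f 25 28 26
f 27 23 29
f 27 29 28
f 28 29 30
f 28 30 26
f 29 23 31
f 29 31 30
f 30 31 32
f 30 32 26
f 31 23 33
f 31 33 32
f 32 33 34
f 32 34 26
f 33 23 35
f 33 35 34
f 34 35 36
f 34 36 26
f 35 23 37
f 35 37 36
f 36 37 38
f 36 38 26
f 37 23 39
f 37 39 38
f 38 39 40
f 38 40 26
f 39 23 41
f 39 41 40
f 40 41 42
f 40 42 26
f 41 23 24
f 41 24 42
f 42 24 25
f 42 25 26
f 44 43 47
f 44 47 45
f 45 47 48
f 45 48 46
f 47 43 49
f 47 49 48
f 48 49 50
f 48 50 46
f 49 43 51
f 49 51 50
f 50 51 52
f 50 52 46
f 51 43 53
f 51 53 52
f 52 53 54
f 52 54 46
f 53 43 55
f 53 55 54
f 54 55 56
f 54 56 46
f 55 43 57
f 55 57 56
f 56 57 58
f 56 58 46
f 57 43 59
f 57 59 58
f 58 59 60
f 58 60 46
f 59 43 61
f 59 61 60
f 60 61 62
f 60 62 46
f 61 43 44
f 61 44 62
f 62 44 45
f 62 45 46



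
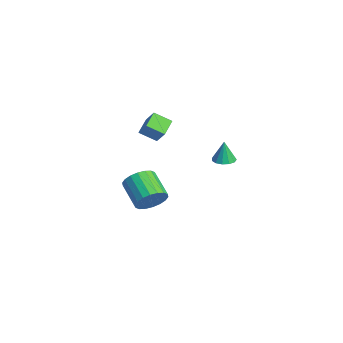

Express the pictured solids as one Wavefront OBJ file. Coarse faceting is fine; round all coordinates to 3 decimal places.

v 3.255 3.419 1.615
v 3.892 3.474 1.63
v 3.225 3.421 2.905
v 3.762 3.81 1.627
v 3.47 4.022 1.62
v 3.11 4.043 1.611
v 2.796 3.865 1.604
v 2.628 3.546 1.601
v 2.659 3.187 1.602
v 2.879 2.901 1.607
v 3.219 2.78 1.615
v 3.57 2.862 1.623
v 3.821 3.121 1.629
v -1.841 1.103 -4.087
v -1.389 1.312 -3.231
v -2.968 1.066 -2.338
v -3.419 0.857 -3.193
v -1.528 1.707 -3.367
v -3.107 1.461 -2.474
v -1.729 1.983 -3.647
v -3.307 1.737 -2.754
v -1.952 2.084 -4.013
v -3.53 1.838 -3.12
v -2.153 1.991 -4.394
v -3.731 1.745 -3.501
v -2.292 1.722 -4.714
v -3.871 1.476 -3.821
v -2.342 1.33 -4.91
v -3.92 1.084 -4.016
v -2.292 0.894 -4.942
v -3.871 0.648 -4.049
v -2.153 0.499 -4.806
v -3.732 0.253 -3.913
v -1.953 0.223 -4.526
v -3.531 -0.023 -3.633
v -1.73 0.122 -4.16
v -3.308 -0.124 -3.267
v -1.529 0.215 -3.779
v -3.107 -0.031 -2.886
v -1.389 0.484 -3.459
v -2.968 0.238 -2.566
v -1.34 0.876 -3.264
v -2.918 0.63 -2.37
v 0.281 -0.241 2.648
v -0.496 0.411 3.1
v 0.686 0.628 2.089
v -0.09 1.28 2.541
v 0.95 -0.02 3.479
v 0.174 0.632 3.931
v 1.356 0.849 2.92
v 0.579 1.501 3.372
f 2 1 4
f 2 4 3
f 4 1 5
f 4 5 3
f 5 1 6
f 5 6 3
f 6 1 7
f 6 7 3
f 7 1 8
f 7 8 3
f 8 1 9
f 8 9 3
f 9 1 10
f 9 10 3
f 10 1 11
f 10 11 3
f 11 1 12
f 11 12 3
f 12 1 13
f 12 13 3
f 13 1 2
f 13 2 3
f 15 14 18
f 15 18 16
f 16 18 19
f 16 19 17
f 18 14 20
f 18 20 19
f 19 20 21
f 19 21 17
f 20 14 22
f 20 22 21
f 21 22 23
f 21 23 17
f 22 14 24
f 22 24 23
f 23 24 25
f 23 25 17
f 24 14 26
f 24 26 25
f 25 26 27
f 25 27 17
f 26 14 28
f 26 28 27
f 27 28 29
f 27 29 17
f 28 14 30
f 28 30 29
f 29 30 31
f 29 31 17
f 30 14 32
f 30 32 31
f 31 32 33
f 31 33 17
f 32 14 34
f 32 34 33
f 33 34 35
f 33 35 17
f 34 14 36
f 34 36 35
f 35 36 37
f 35 37 17
f 36 14 38
f 36 38 37
f 37 38 39
f 37 39 17
f 38 14 40
f 38 40 39
f 39 40 41
f 39 41 17
f 40 14 42
f 40 42 41
f 41 42 43
f 41 43 17
f 42 14 15
f 42 15 43
f 43 15 16
f 43 16 17
f 45 47 44
f 48 45 44
f 44 47 46
f 46 48 44
f 45 51 47
f 49 45 48
f 49 51 45
f 47 51 46
f 50 48 46
f 46 51 50
f 50 49 48
f 51 49 50



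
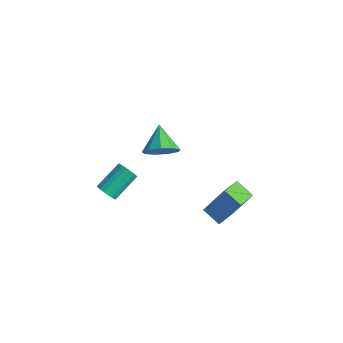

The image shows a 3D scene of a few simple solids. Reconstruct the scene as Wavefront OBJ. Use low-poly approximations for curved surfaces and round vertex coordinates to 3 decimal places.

v -2.286 -0.889 -1.769
v -1.791 -0.837 -1.819
v -1.839 0.361 -1.041
v -2.334 0.309 -0.991
v -1.871 -0.726 -1.995
v -1.919 0.472 -1.217
v -2.033 -0.648 -2.126
v -2.08 0.551 -1.348
v -2.244 -0.617 -2.186
v -2.292 0.582 -1.408
v -2.465 -0.64 -2.164
v -2.512 0.559 -1.386
v -2.649 -0.713 -2.064
v -2.697 0.486 -1.285
v -2.762 -0.82 -1.905
v -2.81 0.378 -1.127
v -2.781 -0.941 -1.719
v -2.829 0.257 -0.941
v -2.701 -1.052 -1.543
v -2.749 0.146 -0.765
v -2.54 -1.131 -1.412
v -2.587 0.068 -0.634
v -2.328 -1.162 -1.352
v -2.376 0.037 -0.574
v -2.108 -1.139 -1.374
v -2.155 0.06 -0.596
v -1.923 -1.066 -1.475
v -1.971 0.133 -0.696
v -1.81 -0.958 -1.633
v -1.858 0.24 -0.855
v 0.604 1.984 -2.52
v 1.114 2.698 -1.158
v 0.213 3.014 -2.914
v 0.723 3.728 -1.552
v 1.457 2.152 -2.928
v 1.967 2.866 -1.566
v 1.066 3.182 -3.322
v 1.576 3.896 -1.96
v 0.389 -0.055 2.931
v 0.897 0.514 3.092
v -0.509 0.555 3.609
v 0.634 0.627 2.642
v 0.256 0.42 2.327
v -0.061 -0.008 2.295
v -0.166 -0.459 2.56
v -0.013 -0.721 2.999
v 0.329 -0.671 3.406
v 0.698 -0.333 3.59
v 0.923 0.135 3.466
f 2 1 5
f 2 5 3
f 3 5 6
f 3 6 4
f 5 1 7
f 5 7 6
f 6 7 8
f 6 8 4
f 7 1 9
f 7 9 8
f 8 9 10
f 8 10 4
f 9 1 11
f 9 11 10
f 10 11 12
f 10 12 4
f 11 1 13
f 11 13 12
f 12 13 14
f 12 14 4
f 13 1 15
f 13 15 14
f 14 15 16
f 14 16 4
f 15 1 17
f 15 17 16
f 16 17 18
f 16 18 4
f 17 1 19
f 17 19 18
f 18 19 20
f 18 20 4
f 19 1 21
f 19 21 20
f 20 21 22
f 20 22 4
f 21 1 23
f 21 23 22
f 22 23 24
f 22 24 4
f 23 1 25
f 23 25 24
f 24 25 26
f 24 26 4
f 25 1 27
f 25 27 26
f 26 27 28
f 26 28 4
f 27 1 29
f 27 29 28
f 28 29 30
f 28 30 4
f 29 1 2
f 29 2 30
f 30 2 3
f 30 3 4
f 32 34 31
f 35 32 31
f 31 34 33
f 33 35 31
f 32 38 34
f 36 32 35
f 36 38 32
f 34 38 33
f 37 35 33
f 33 38 37
f 37 36 35
f 38 36 37
f 40 39 42
f 40 42 41
f 42 39 43
f 42 43 41
f 43 39 44
f 43 44 41
f 44 39 45
f 44 45 41
f 45 39 46
f 45 46 41
f 46 39 47
f 46 47 41
f 47 39 48
f 47 48 41
f 48 39 49
f 48 49 41
f 49 39 40
f 49 40 41



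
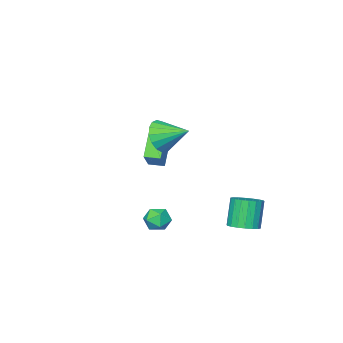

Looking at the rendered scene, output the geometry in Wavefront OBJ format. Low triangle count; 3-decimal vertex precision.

v 1.289 0.422 1.883
v 1.996 0.354 2.71
v 0.591 1.858 2.597
v 2.243 0.649 2.358
v 2.272 0.892 1.897
v 2.076 1.027 1.433
v 1.699 1.024 1.072
v 1.228 0.882 0.897
v 0.772 0.635 0.948
v 0.433 0.339 1.213
v 0.291 0.062 1.631
v 0.378 -0.133 2.107
v 0.673 -0.201 2.532
v 1.109 -0.126 2.808
v 1.587 0.074 2.872
v -1.127 -3.733 -2.6
v -2.219 -4.563 -1.01
v -1.727 -3.037 -2.649
v -2.819 -3.867 -1.059
v 0.059 -2.613 -1.201
v -1.033 -3.443 0.389
v -0.541 -1.917 -1.25
v -1.633 -2.747 0.34
v -1.838 3.427 -4.659
v -0.99 3.406 -4.358
v -1.594 2.991 -2.681
v -2.442 3.013 -2.981
v -1.095 3.788 -4.302
v -1.699 3.374 -2.625
v -1.347 4.099 -4.316
v -1.951 3.685 -2.639
v -1.697 4.277 -4.398
v -2.301 3.862 -2.72
v -2.074 4.286 -4.531
v -2.678 3.872 -2.854
v -2.405 4.126 -4.69
v -3.009 3.711 -3.013
v -2.623 3.827 -4.842
v -3.227 3.412 -3.165
v -2.686 3.449 -4.959
v -3.29 3.034 -3.282
v -2.581 3.066 -5.015
v -3.185 2.652 -3.338
v -2.329 2.755 -5.001
v -2.933 2.341 -3.324
v -1.979 2.578 -4.92
v -2.583 2.163 -3.242
v -1.602 2.568 -4.786
v -2.206 2.154 -3.109
v -1.271 2.729 -4.627
v -1.875 2.314 -2.95
v -1.053 3.028 -4.475
v -1.657 2.613 -2.798
v 1.424 1.188 -3.853
v 1.984 1.606 -4.302
v 2.376 0.874 -2.958
v 2.936 1.292 -3.407
v 2.334 1.702 -3.008
v 1.746 1.896 -3.561
v 2.614 0.584 -3.699
v 2.026 0.778 -4.252
v 2.72 1.233 -4.207
v 2.547 1.924 -3.78
v 1.813 0.556 -3.48
v 1.64 1.247 -3.053
f 2 1 4
f 2 4 3
f 4 1 5
f 4 5 3
f 5 1 6
f 5 6 3
f 6 1 7
f 6 7 3
f 7 1 8
f 7 8 3
f 8 1 9
f 8 9 3
f 9 1 10
f 9 10 3
f 10 1 11
f 10 11 3
f 11 1 12
f 11 12 3
f 12 1 13
f 12 13 3
f 13 1 14
f 13 14 3
f 14 1 15
f 14 15 3
f 15 1 2
f 15 2 3
f 17 19 16
f 20 17 16
f 16 19 18
f 18 20 16
f 17 23 19
f 21 17 20
f 21 23 17
f 19 23 18
f 22 20 18
f 18 23 22
f 22 21 20
f 23 21 22
f 25 24 28
f 25 28 26
f 26 28 29
f 26 29 27
f 28 24 30
f 28 30 29
f 29 30 31
f 29 31 27
f 30 24 32
f 30 32 31
f 31 32 33
f 31 33 27
f 32 24 34
f 32 34 33
f 33 34 35
f 33 35 27
f 34 24 36
f 34 36 35
f 35 36 37
f 35 37 27
f 36 24 38
f 36 38 37
f 37 38 39
f 37 39 27
f 38 24 40
f 38 40 39
f 39 40 41
f 39 41 27
f 40 24 42
f 40 42 41
f 41 42 43
f 41 43 27
f 42 24 44
f 42 44 43
f 43 44 45
f 43 45 27
f 44 24 46
f 44 46 45
f 45 46 47
f 45 47 27
f 46 24 48
f 46 48 47
f 47 48 49
f 47 49 27
f 48 24 50
f 48 50 49
f 49 50 51
f 49 51 27
f 50 24 52
f 50 52 51
f 51 52 53
f 51 53 27
f 52 24 25
f 52 25 53
f 53 25 26
f 53 26 27
f 54 65 59
f 54 59 55
f 54 55 61
f 54 61 64
f 54 64 65
f 55 59 63
f 59 65 58
f 65 64 56
f 64 61 60
f 61 55 62
f 57 63 58
f 57 58 56
f 57 56 60
f 57 60 62
f 57 62 63
f 58 63 59
f 56 58 65
f 60 56 64
f 62 60 61
f 63 62 55



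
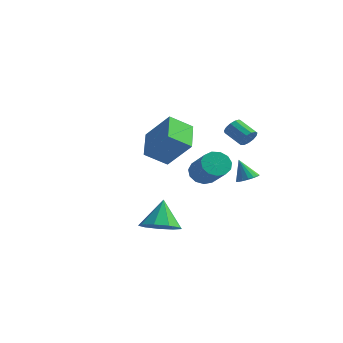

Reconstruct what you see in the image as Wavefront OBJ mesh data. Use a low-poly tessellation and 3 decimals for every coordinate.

v -2.307 1.936 -2.232
v -3.038 0.952 -1.439
v -3.297 3.318 -1.43
v -4.028 2.334 -0.637
v -0.892 2.086 -0.743
v -1.623 1.102 0.05
v -1.882 3.468 0.059
v -2.613 2.484 0.852
v 0.875 0.704 -1.691
v 1.418 1.122 -2.063
v 2.828 0.275 -0.962
v 2.285 -0.144 -0.589
v 1.292 1.363 -1.718
v 2.702 0.515 -0.616
v 1.034 1.394 -1.363
v 2.444 0.546 -0.262
v 0.725 1.206 -1.113
v 2.135 0.358 -0.011
v 0.464 0.858 -1.046
v 1.874 0.011 0.056
v 0.334 0.462 -1.184
v 1.744 -0.386 -0.082
v 0.375 0.142 -1.483
v 1.785 -0.705 -0.381
v 0.575 0.001 -1.848
v 1.985 -0.847 -0.746
v 0.87 0.083 -2.163
v 2.28 -0.765 -1.061
v 1.167 0.362 -2.328
v 2.577 -0.486 -1.226
v 1.371 0.749 -2.291
v 2.781 -0.098 -1.189
v 3.337 0.984 0.962
v 3.607 1.14 1.415
v 2.613 1.191 1.991
v 2.343 1.036 1.538
v 3.533 1.4 1.264
v 2.539 1.451 1.84
v 3.397 1.528 1.017
v 2.403 1.58 1.593
v 3.242 1.484 0.753
v 2.247 1.535 1.328
v 3.117 1.281 0.555
v 2.122 1.332 1.13
v 3.062 0.984 0.486
v 2.067 1.035 1.062
v 3.094 0.687 0.569
v 2.1 0.738 1.144
v 3.204 0.484 0.776
v 2.209 0.536 1.352
v 3.356 0.441 1.043
v 2.361 0.492 1.618
v 3.502 0.57 1.284
v 2.508 0.621 1.859
v 3.596 0.83 1.423
v 2.601 0.882 1.998
v 1.335 -3.242 -4.009
v 2.34 -3.017 -3.866
v 0.965 -2.518 -2.551
v 2.019 -2.485 -4.212
v 1.377 -2.307 -4.463
v 0.716 -2.567 -4.502
v 0.344 -3.142 -4.31
v 0.436 -3.765 -3.978
v 0.948 -4.142 -3.66
v 1.642 -4.099 -3.506
v 2.191 -3.655 -3.588
v 3.497 0.711 -1.527
v 3.942 1.051 -1.31
v 3.003 0.649 -0.413
v 3.741 1.242 -1.389
v 3.485 1.31 -1.499
v 3.232 1.242 -1.615
v 3.039 1.052 -1.711
v 2.951 0.784 -1.765
v 2.989 0.499 -1.764
v 3.143 0.263 -1.709
v 3.378 0.13 -1.613
v 3.64 0.129 -1.496
v 3.87 0.262 -1.387
v 4.014 0.498 -1.309
v 4.04 0.783 -1.282
f 2 4 1
f 5 2 1
f 1 4 3
f 3 5 1
f 2 8 4
f 6 2 5
f 6 8 2
f 4 8 3
f 7 5 3
f 3 8 7
f 7 6 5
f 8 6 7
f 10 9 13
f 10 13 11
f 11 13 14
f 11 14 12
f 13 9 15
f 13 15 14
f 14 15 16
f 14 16 12
f 15 9 17
f 15 17 16
f 16 17 18
f 16 18 12
f 17 9 19
f 17 19 18
f 18 19 20
f 18 20 12
f 19 9 21
f 19 21 20
f 20 21 22
f 20 22 12
f 21 9 23
f 21 23 22
f 22 23 24
f 22 24 12
f 23 9 25
f 23 25 24
f 24 25 26
f 24 26 12
f 25 9 27
f 25 27 26
f 26 27 28
f 26 28 12
f 27 9 29
f 27 29 28
f 28 29 30
f 28 30 12
f 29 9 31
f 29 31 30
f 30 31 32
f 30 32 12
f 31 9 10
f 31 10 32
f 32 10 11
f 32 11 12
f 34 33 37
f 34 37 35
f 35 37 38
f 35 38 36
f 37 33 39
f 37 39 38
f 38 39 40
f 38 40 36
f 39 33 41
f 39 41 40
f 40 41 42
f 40 42 36
f 41 33 43
f 41 43 42
f 42 43 44
f 42 44 36
f 43 33 45
f 43 45 44
f 44 45 46
f 44 46 36
f 45 33 47
f 45 47 46
f 46 47 48
f 46 48 36
f 47 33 49
f 47 49 48
f 48 49 50
f 48 50 36
f 49 33 51
f 49 51 50
f 50 51 52
f 50 52 36
f 51 33 53
f 51 53 52
f 52 53 54
f 52 54 36
f 53 33 55
f 53 55 54
f 54 55 56
f 54 56 36
f 55 33 34
f 55 34 56
f 56 34 35
f 56 35 36
f 58 57 60
f 58 60 59
f 60 57 61
f 60 61 59
f 61 57 62
f 61 62 59
f 62 57 63
f 62 63 59
f 63 57 64
f 63 64 59
f 64 57 65
f 64 65 59
f 65 57 66
f 65 66 59
f 66 57 67
f 66 67 59
f 67 57 58
f 67 58 59
f 69 68 71
f 69 71 70
f 71 68 72
f 71 72 70
f 72 68 73
f 72 73 70
f 73 68 74
f 73 74 70
f 74 68 75
f 74 75 70
f 75 68 76
f 75 76 70
f 76 68 77
f 76 77 70
f 77 68 78
f 77 78 70
f 78 68 79
f 78 79 70
f 79 68 80
f 79 80 70
f 80 68 81
f 80 81 70
f 81 68 82
f 81 82 70
f 82 68 69
f 82 69 70



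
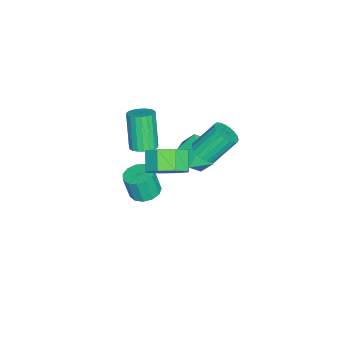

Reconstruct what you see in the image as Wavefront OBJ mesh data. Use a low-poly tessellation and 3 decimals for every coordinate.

v 0.823 -1.302 2.359
v 1.27 -0.797 3.084
v 0.483 -1.053 3.747
v 0.037 -1.558 3.021
v 0.792 -0.367 2.683
v 0.005 -0.623 3.345
v 0.332 -0.485 2.092
v -0.454 -0.741 2.755
v 0.16 -1.081 1.657
v -0.626 -1.337 2.32
v 0.377 -1.807 1.633
v -0.41 -2.063 2.296
v 0.855 -2.237 2.035
v 0.068 -2.493 2.697
v 1.314 -2.119 2.625
v 0.528 -2.375 3.288
v 1.486 -1.523 3.06
v 0.7 -1.779 3.723
v -1.358 -3.071 1.42
v -0.977 -3.594 1.476
v -1.72 -3.952 3.177
v -2.102 -3.429 3.12
v -0.823 -3.4 1.585
v -1.566 -3.759 3.285
v -0.761 -3.15 1.664
v -1.505 -3.508 3.365
v -0.803 -2.885 1.702
v -1.546 -3.243 3.402
v -0.941 -2.653 1.691
v -1.684 -3.011 3.391
v -1.151 -2.493 1.633
v -1.894 -2.851 3.333
v -1.396 -2.433 1.538
v -2.14 -2.791 3.238
v -1.636 -2.483 1.422
v -2.379 -2.841 3.123
v -1.827 -2.635 1.307
v -2.57 -2.993 3.007
v -1.937 -2.862 1.211
v -2.681 -3.221 2.911
v -1.947 -3.126 1.151
v -2.691 -3.484 2.851
v -1.856 -3.379 1.137
v -2.599 -3.738 2.838
v -1.678 -3.58 1.173
v -2.421 -3.938 2.873
v -1.445 -3.692 1.251
v -2.188 -4.051 2.951
v -1.197 -3.697 1.358
v -1.94 -4.056 3.059
v -3.13 -0.235 0.791
v -2.222 -0.794 1.033
v -3.338 -1.206 -0.673
v -2.43 -1.765 -0.431
v -3.326 -1.885 0.184
v -3.197 -1.285 1.089
v -2.363 -0.715 -0.729
v -2.234 -0.115 0.176
v -1.748 -1.091 0.093
v -2.343 -1.814 0.658
v -3.217 -0.186 -0.298
v -3.812 -0.909 0.267
v -2.184 -3.296 -2.917
v -1.744 -3.896 -3.071
v -1.716 -4.204 -1.798
v -2.156 -3.604 -1.643
v -1.479 -3.568 -2.998
v -1.451 -3.876 -1.725
v -1.438 -3.153 -2.898
v -1.41 -3.461 -1.625
v -1.633 -2.784 -2.805
v -1.606 -3.092 -1.532
v -2.004 -2.578 -2.747
v -1.976 -2.885 -1.474
v -2.432 -2.599 -2.743
v -2.404 -2.907 -1.47
v -2.781 -2.842 -2.794
v -2.753 -3.15 -1.521
v -2.94 -3.229 -2.884
v -2.912 -3.537 -1.611
v -2.86 -3.637 -2.984
v -2.832 -3.945 -1.711
v -2.565 -3.937 -3.063
v -2.537 -4.245 -1.79
v -2.149 -4.034 -3.096
v -2.121 -4.342 -1.823
v -0.602 -0.094 2.699
v -0.161 0.389 2.553
v -0.697 1.237 3.735
v -1.138 0.754 3.881
v -0.381 0.464 2.4
v -0.918 1.311 3.581
v -0.64 0.442 2.298
v -1.176 1.289 3.48
v -0.892 0.327 2.266
v -1.428 1.174 3.448
v -1.094 0.14 2.309
v -1.63 0.987 3.49
v -1.21 -0.088 2.419
v -1.747 0.759 3.601
v -1.222 -0.317 2.577
v -1.758 0.531 3.759
v -1.126 -0.507 2.757
v -1.663 0.341 3.939
v -0.94 -0.625 2.927
v -1.476 0.222 4.109
v -0.695 -0.652 3.057
v -1.231 0.195 4.239
v -0.434 -0.582 3.126
v -0.97 0.265 4.307
v -0.202 -0.428 3.12
v -0.739 0.419 4.302
v -0.039 -0.216 3.042
v -0.576 0.631 4.224
v 0.026 0.017 2.904
v -0.51 0.865 4.086
v -0.017 0.231 2.731
v -0.553 1.079 3.913
f 2 1 5
f 2 5 3
f 3 5 6
f 3 6 4
f 5 1 7
f 5 7 6
f 6 7 8
f 6 8 4
f 7 1 9
f 7 9 8
f 8 9 10
f 8 10 4
f 9 1 11
f 9 11 10
f 10 11 12
f 10 12 4
f 11 1 13
f 11 13 12
f 12 13 14
f 12 14 4
f 13 1 15
f 13 15 14
f 14 15 16
f 14 16 4
f 15 1 17
f 15 17 16
f 16 17 18
f 16 18 4
f 17 1 2
f 17 2 18
f 18 2 3
f 18 3 4
f 20 19 23
f 20 23 21
f 21 23 24
f 21 24 22
f 23 19 25
f 23 25 24
f 24 25 26
f 24 26 22
f 25 19 27
f 25 27 26
f 26 27 28
f 26 28 22
f 27 19 29
f 27 29 28
f 28 29 30
f 28 30 22
f 29 19 31
f 29 31 30
f 30 31 32
f 30 32 22
f 31 19 33
f 31 33 32
f 32 33 34
f 32 34 22
f 33 19 35
f 33 35 34
f 34 35 36
f 34 36 22
f 35 19 37
f 35 37 36
f 36 37 38
f 36 38 22
f 37 19 39
f 37 39 38
f 38 39 40
f 38 40 22
f 39 19 41
f 39 41 40
f 40 41 42
f 40 42 22
f 41 19 43
f 41 43 42
f 42 43 44
f 42 44 22
f 43 19 45
f 43 45 44
f 44 45 46
f 44 46 22
f 45 19 47
f 45 47 46
f 46 47 48
f 46 48 22
f 47 19 49
f 47 49 48
f 48 49 50
f 48 50 22
f 49 19 20
f 49 20 50
f 50 20 21
f 50 21 22
f 51 62 56
f 51 56 52
f 51 52 58
f 51 58 61
f 51 61 62
f 52 56 60
f 56 62 55
f 62 61 53
f 61 58 57
f 58 52 59
f 54 60 55
f 54 55 53
f 54 53 57
f 54 57 59
f 54 59 60
f 55 60 56
f 53 55 62
f 57 53 61
f 59 57 58
f 60 59 52
f 64 63 67
f 64 67 65
f 65 67 68
f 65 68 66
f 67 63 69
f 67 69 68
f 68 69 70
f 68 70 66
f 69 63 71
f 69 71 70
f 70 71 72
f 70 72 66
f 71 63 73
f 71 73 72
f 72 73 74
f 72 74 66
f 73 63 75
f 73 75 74
f 74 75 76
f 74 76 66
f 75 63 77
f 75 77 76
f 76 77 78
f 76 78 66
f 77 63 79
f 77 79 78
f 78 79 80
f 78 80 66
f 79 63 81
f 79 81 80
f 80 81 82
f 80 82 66
f 81 63 83
f 81 83 82
f 82 83 84
f 82 84 66
f 83 63 85
f 83 85 84
f 84 85 86
f 84 86 66
f 85 63 64
f 85 64 86
f 86 64 65
f 86 65 66
f 88 87 91
f 88 91 89
f 89 91 92
f 89 92 90
f 91 87 93
f 91 93 92
f 92 93 94
f 92 94 90
f 93 87 95
f 93 95 94
f 94 95 96
f 94 96 90
f 95 87 97
f 95 97 96
f 96 97 98
f 96 98 90
f 97 87 99
f 97 99 98
f 98 99 100
f 98 100 90
f 99 87 101
f 99 101 100
f 100 101 102
f 100 102 90
f 101 87 103
f 101 103 102
f 102 103 104
f 102 104 90
f 103 87 105
f 103 105 104
f 104 105 106
f 104 106 90
f 105 87 107
f 105 107 106
f 106 107 108
f 106 108 90
f 107 87 109
f 107 109 108
f 108 109 110
f 108 110 90
f 109 87 111
f 109 111 110
f 110 111 112
f 110 112 90
f 111 87 113
f 111 113 112
f 112 113 114
f 112 114 90
f 113 87 115
f 113 115 114
f 114 115 116
f 114 116 90
f 115 87 117
f 115 117 116
f 116 117 118
f 116 118 90
f 117 87 88
f 117 88 118
f 118 88 89
f 118 89 90



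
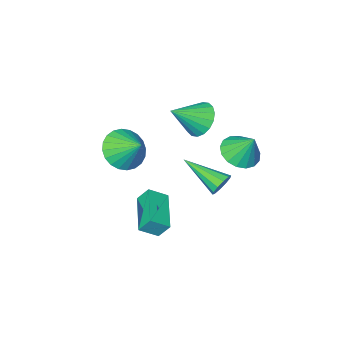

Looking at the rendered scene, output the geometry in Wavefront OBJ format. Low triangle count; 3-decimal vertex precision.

v -0.057 2.372 -0.837
v 0.721 2.043 -0.301
v 0.952 4.029 -1.282
v 1.73 3.699 -0.747
v 0.27 1.981 -1.553
v 1.048 1.651 -1.018
v 1.279 3.637 -1.999
v 2.057 3.308 -1.463
v 2.148 2.452 3.188
v 3.175 2.619 3.197
v 1.972 3.488 4.052
v 3.059 2.857 2.889
v 2.804 3.033 2.627
v 2.45 3.12 2.45
v 2.049 3.106 2.385
v 1.664 2.993 2.442
v 1.352 2.797 2.613
v 1.162 2.549 2.872
v 1.121 2.286 3.178
v 1.237 2.048 3.486
v 1.492 1.872 3.749
v 1.846 1.785 3.926
v 2.247 1.799 3.991
v 2.632 1.912 3.933
v 2.944 2.108 3.762
v 3.134 2.356 3.504
v -2.485 1.207 2.338
v -1.998 0.964 1.571
v -1.135 0.933 3.282
v -1.932 1.376 1.597
v -1.975 1.755 1.769
v -2.12 2.025 2.053
v -2.337 2.133 2.394
v -2.583 2.058 2.724
v -2.81 1.814 2.977
v -2.972 1.45 3.104
v -3.038 1.038 3.079
v -2.994 0.659 2.907
v -2.85 0.389 2.622
v -2.633 0.28 2.281
v -2.387 0.356 1.951
v -2.16 0.599 1.698
v -1.317 4.49 0.709
v -0.834 4.519 0.338
v -0.583 2.75 1.531
v -0.749 4.704 0.654
v -0.88 4.808 0.992
v -1.179 4.791 1.222
v -1.53 4.658 1.256
v -1.8 4.462 1.081
v -1.886 4.276 0.764
v -1.754 4.172 0.426
v -1.456 4.19 0.197
v -1.105 4.322 0.163
v -2.924 3.541 1.511
v -2.006 3.47 1.7
v -3.116 4.259 2.709
v -2.038 3.853 1.466
v -2.274 4.164 1.242
v -2.658 4.333 1.079
v -3.103 4.32 1.016
v -3.507 4.129 1.066
v -3.778 3.803 1.217
v -3.853 3.417 1.436
v -3.715 3.06 1.672
v -3.396 2.813 1.871
v -2.969 2.733 1.988
v -2.531 2.838 1.995
v -2.184 3.104 1.891
f 2 4 1
f 5 2 1
f 1 4 3
f 3 5 1
f 2 8 4
f 6 2 5
f 6 8 2
f 4 8 3
f 7 5 3
f 3 8 7
f 7 6 5
f 8 6 7
f 10 9 12
f 10 12 11
f 12 9 13
f 12 13 11
f 13 9 14
f 13 14 11
f 14 9 15
f 14 15 11
f 15 9 16
f 15 16 11
f 16 9 17
f 16 17 11
f 17 9 18
f 17 18 11
f 18 9 19
f 18 19 11
f 19 9 20
f 19 20 11
f 20 9 21
f 20 21 11
f 21 9 22
f 21 22 11
f 22 9 23
f 22 23 11
f 23 9 24
f 23 24 11
f 24 9 25
f 24 25 11
f 25 9 26
f 25 26 11
f 26 9 10
f 26 10 11
f 28 27 30
f 28 30 29
f 30 27 31
f 30 31 29
f 31 27 32
f 31 32 29
f 32 27 33
f 32 33 29
f 33 27 34
f 33 34 29
f 34 27 35
f 34 35 29
f 35 27 36
f 35 36 29
f 36 27 37
f 36 37 29
f 37 27 38
f 37 38 29
f 38 27 39
f 38 39 29
f 39 27 40
f 39 40 29
f 40 27 41
f 40 41 29
f 41 27 42
f 41 42 29
f 42 27 28
f 42 28 29
f 44 43 46
f 44 46 45
f 46 43 47
f 46 47 45
f 47 43 48
f 47 48 45
f 48 43 49
f 48 49 45
f 49 43 50
f 49 50 45
f 50 43 51
f 50 51 45
f 51 43 52
f 51 52 45
f 52 43 53
f 52 53 45
f 53 43 54
f 53 54 45
f 54 43 44
f 54 44 45
f 56 55 58
f 56 58 57
f 58 55 59
f 58 59 57
f 59 55 60
f 59 60 57
f 60 55 61
f 60 61 57
f 61 55 62
f 61 62 57
f 62 55 63
f 62 63 57
f 63 55 64
f 63 64 57
f 64 55 65
f 64 65 57
f 65 55 66
f 65 66 57
f 66 55 67
f 66 67 57
f 67 55 68
f 67 68 57
f 68 55 69
f 68 69 57
f 69 55 56
f 69 56 57



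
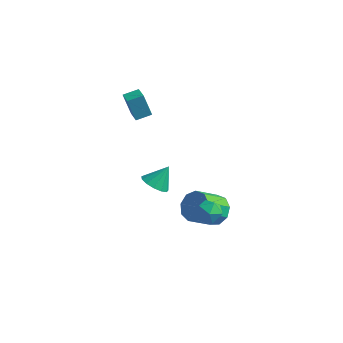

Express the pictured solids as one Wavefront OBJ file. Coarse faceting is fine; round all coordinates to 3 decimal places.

v 2.019 -1.062 -2.474
v 2.654 -0.835 -1.92
v 2.266 -2.425 -2.2
v 2.901 -2.198 -1.646
v 2.068 -2.03 -1.447
v 1.915 -1.188 -1.617
v 3.005 -2.072 -2.503
v 2.852 -1.23 -2.673
v 3.263 -1.46 -1.938
v 2.684 -1.434 -1.285
v 2.236 -1.826 -2.835
v 1.657 -1.8 -2.182
v -2.477 0.032 -3.257
v -1.792 0.406 -3.744
v -2.083 0.868 -2.063
v -2.206 0.709 -3.819
v -2.706 0.796 -3.716
v -3.134 0.642 -3.467
v -3.353 0.294 -3.151
v -3.294 -0.137 -2.869
v -2.975 -0.514 -2.711
v -2.499 -0.718 -2.726
v -2.015 -0.683 -2.909
v -1.679 -0.421 -3.204
v -1.595 -0.015 -3.515
v 1.155 0.927 -4.402
v 2.006 1.095 -3.809
v 1.515 -0.319 -2.705
v 0.665 -0.487 -3.298
v 1.453 1.481 -3.561
v 0.962 0.067 -2.457
v 0.761 1.607 -3.706
v 0.27 0.193 -2.602
v 0.254 1.416 -4.177
v -0.237 0.002 -3.073
v 0.168 0.995 -4.753
v -0.323 -0.419 -3.649
v 0.545 0.543 -5.165
v 0.054 -0.871 -4.061
v 1.207 0.27 -5.22
v 0.716 -1.144 -4.116
v 1.845 0.305 -4.892
v 1.354 -1.109 -3.788
v 2.16 0.631 -4.335
v 1.67 -0.783 -3.231
v -4.091 0.025 2.211
v -4.56 -0.12 3.712
v -3.549 0.804 2.455
v -4.018 0.659 3.957
v -3.282 -0.599 2.403
v -3.751 -0.744 3.905
v -2.74 0.18 2.648
v -3.209 0.035 4.149
f 1 12 6
f 1 6 2
f 1 2 8
f 1 8 11
f 1 11 12
f 2 6 10
f 6 12 5
f 12 11 3
f 11 8 7
f 8 2 9
f 4 10 5
f 4 5 3
f 4 3 7
f 4 7 9
f 4 9 10
f 5 10 6
f 3 5 12
f 7 3 11
f 9 7 8
f 10 9 2
f 14 13 16
f 14 16 15
f 16 13 17
f 16 17 15
f 17 13 18
f 17 18 15
f 18 13 19
f 18 19 15
f 19 13 20
f 19 20 15
f 20 13 21
f 20 21 15
f 21 13 22
f 21 22 15
f 22 13 23
f 22 23 15
f 23 13 24
f 23 24 15
f 24 13 25
f 24 25 15
f 25 13 14
f 25 14 15
f 27 26 30
f 27 30 28
f 28 30 31
f 28 31 29
f 30 26 32
f 30 32 31
f 31 32 33
f 31 33 29
f 32 26 34
f 32 34 33
f 33 34 35
f 33 35 29
f 34 26 36
f 34 36 35
f 35 36 37
f 35 37 29
f 36 26 38
f 36 38 37
f 37 38 39
f 37 39 29
f 38 26 40
f 38 40 39
f 39 40 41
f 39 41 29
f 40 26 42
f 40 42 41
f 41 42 43
f 41 43 29
f 42 26 44
f 42 44 43
f 43 44 45
f 43 45 29
f 44 26 27
f 44 27 45
f 45 27 28
f 45 28 29
f 47 49 46
f 50 47 46
f 46 49 48
f 48 50 46
f 47 53 49
f 51 47 50
f 51 53 47
f 49 53 48
f 52 50 48
f 48 53 52
f 52 51 50
f 53 51 52



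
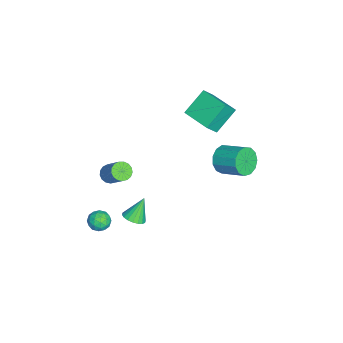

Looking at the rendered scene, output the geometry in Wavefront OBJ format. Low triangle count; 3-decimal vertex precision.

v 0.724 2.632 2.647
v 1.123 2.1 3.239
v 1.814 3.355 3.904
v 1.416 3.888 3.313
v 1.435 2.135 2.848
v 2.126 3.39 3.513
v 1.521 2.328 2.393
v 2.212 3.584 3.059
v 1.355 2.618 2.019
v 2.046 3.873 2.685
v 0.989 2.912 1.845
v 1.68 4.168 2.51
v 0.538 3.118 1.925
v 1.229 4.373 2.59
v 0.147 3.169 2.234
v 0.838 4.424 2.9
v -0.061 3.05 2.675
v 0.63 4.305 3.34
v -0.019 2.798 3.107
v 0.672 4.054 3.772
v 0.258 2.494 3.393
v 0.949 3.749 4.058
v 0.684 2.233 3.442
v 1.375 3.489 4.107
v -1.899 -3.902 -2.237
v -1.357 -4.079 -2.504
v -0.478 -3.274 -1.249
v -1.021 -3.098 -0.983
v -1.417 -3.813 -2.632
v -0.538 -3.008 -1.378
v -1.587 -3.568 -2.67
v -0.709 -2.763 -1.416
v -1.83 -3.399 -2.609
v -0.951 -2.594 -1.355
v -2.088 -3.345 -2.463
v -1.209 -2.54 -1.208
v -2.303 -3.419 -2.265
v -1.424 -2.615 -1.01
v -2.425 -3.604 -2.06
v -1.547 -2.799 -0.806
v -2.427 -3.857 -1.896
v -1.549 -3.053 -0.642
v -2.308 -4.121 -1.811
v -1.43 -3.316 -0.556
v -2.096 -4.334 -1.823
v -1.217 -3.529 -0.568
v -1.838 -4.449 -1.93
v -0.96 -3.644 -0.675
v -1.594 -4.438 -2.107
v -0.716 -3.633 -0.853
v -1.421 -4.305 -2.314
v -0.542 -3.5 -1.06
v 3.759 -2.995 -0.514
v 4.257 -3.456 -0.592
v 3.003 -3.784 -0.688
v 3.501 -4.245 -0.766
v 3.383 -3.97 -0.151
v 3.85 -3.483 -0.044
v 3.41 -3.757 -1.236
v 3.877 -3.27 -1.129
v 4.042 -3.927 -1.039
v 4.025 -4.059 -0.368
v 3.235 -3.181 -0.912
v 3.218 -3.313 -0.241
v 4.074 -3.157 -0.538
v 3.186 -4.083 -0.742
v 3.116 -3.922 -0.381
v 3.409 -4.193 -0.427
v 3.835 -3.173 -0.215
v 4.128 -3.443 -0.262
v 3.614 -3.746 -0.002
v 3.132 -3.797 -1.018
v 3.425 -4.067 -1.065
v 3.851 -3.047 -0.853
v 4.144 -3.318 -0.899
v 3.646 -3.494 -1.278
v 4.241 -3.704 -0.846
v 3.796 -4.167 -0.948
v 3.743 -3.881 -1.225
v 4.017 -3.594 -1.161
v 4.231 -3.782 -0.452
v 3.787 -4.245 -0.554
v 3.717 -4.084 -0.193
v 3.992 -3.798 -0.13
v 4.104 -4.058 -0.715
v 3.473 -2.995 -0.726
v 3.029 -3.458 -0.828
v 3.268 -3.442 -1.15
v 3.543 -3.156 -1.087
v 3.464 -3.073 -0.332
v 3.019 -3.536 -0.434
v 3.243 -3.646 -0.119
v 3.517 -3.359 -0.055
v 3.156 -3.182 -0.565
v 1.427 -2.109 -2.585
v 2.026 -1.802 -2.435
v 0.853 -1.611 -1.315
v 1.875 -1.584 -2.589
v 1.634 -1.47 -2.742
v 1.353 -1.482 -2.864
v 1.086 -1.619 -2.931
v 0.887 -1.852 -2.93
v 0.795 -2.137 -2.86
v 0.827 -2.416 -2.736
v 0.979 -2.634 -2.582
v 1.219 -2.748 -2.428
v 1.501 -2.736 -2.306
v 1.768 -2.599 -2.239
v 1.967 -2.365 -2.241
v 2.059 -2.081 -2.31
v -3.768 0.577 1.686
v -3.201 0.087 2.598
v -4.794 1.504 2.823
v -4.227 1.014 3.734
v -2.553 1.946 1.666
v -1.986 1.456 2.577
v -3.579 2.873 2.802
v -3.012 2.383 3.714
f 2 1 5
f 2 5 3
f 3 5 6
f 3 6 4
f 5 1 7
f 5 7 6
f 6 7 8
f 6 8 4
f 7 1 9
f 7 9 8
f 8 9 10
f 8 10 4
f 9 1 11
f 9 11 10
f 10 11 12
f 10 12 4
f 11 1 13
f 11 13 12
f 12 13 14
f 12 14 4
f 13 1 15
f 13 15 14
f 14 15 16
f 14 16 4
f 15 1 17
f 15 17 16
f 16 17 18
f 16 18 4
f 17 1 19
f 17 19 18
f 18 19 20
f 18 20 4
f 19 1 21
f 19 21 20
f 20 21 22
f 20 22 4
f 21 1 23
f 21 23 22
f 22 23 24
f 22 24 4
f 23 1 2
f 23 2 24
f 24 2 3
f 24 3 4
f 26 25 29
f 26 29 27
f 27 29 30
f 27 30 28
f 29 25 31
f 29 31 30
f 30 31 32
f 30 32 28
f 31 25 33
f 31 33 32
f 32 33 34
f 32 34 28
f 33 25 35
f 33 35 34
f 34 35 36
f 34 36 28
f 35 25 37
f 35 37 36
f 36 37 38
f 36 38 28
f 37 25 39
f 37 39 38
f 38 39 40
f 38 40 28
f 39 25 41
f 39 41 40
f 40 41 42
f 40 42 28
f 41 25 43
f 41 43 42
f 42 43 44
f 42 44 28
f 43 25 45
f 43 45 44
f 44 45 46
f 44 46 28
f 45 25 47
f 45 47 46
f 46 47 48
f 46 48 28
f 47 25 49
f 47 49 48
f 48 49 50
f 48 50 28
f 49 25 51
f 49 51 50
f 50 51 52
f 50 52 28
f 51 25 26
f 51 26 52
f 52 26 27
f 52 27 28
f 53 90 69
f 90 64 93
f 69 93 58
f 90 93 69
f 53 69 65
f 69 58 70
f 65 70 54
f 69 70 65
f 53 65 74
f 65 54 75
f 74 75 60
f 65 75 74
f 53 74 86
f 74 60 89
f 86 89 63
f 74 89 86
f 53 86 90
f 86 63 94
f 90 94 64
f 86 94 90
f 54 70 81
f 70 58 84
f 81 84 62
f 70 84 81
f 58 93 71
f 93 64 92
f 71 92 57
f 93 92 71
f 64 94 91
f 94 63 87
f 91 87 55
f 94 87 91
f 63 89 88
f 89 60 76
f 88 76 59
f 89 76 88
f 60 75 80
f 75 54 77
f 80 77 61
f 75 77 80
f 56 82 68
f 82 62 83
f 68 83 57
f 82 83 68
f 56 68 66
f 68 57 67
f 66 67 55
f 68 67 66
f 56 66 73
f 66 55 72
f 73 72 59
f 66 72 73
f 56 73 78
f 73 59 79
f 78 79 61
f 73 79 78
f 56 78 82
f 78 61 85
f 82 85 62
f 78 85 82
f 57 83 71
f 83 62 84
f 71 84 58
f 83 84 71
f 55 67 91
f 67 57 92
f 91 92 64
f 67 92 91
f 59 72 88
f 72 55 87
f 88 87 63
f 72 87 88
f 61 79 80
f 79 59 76
f 80 76 60
f 79 76 80
f 62 85 81
f 85 61 77
f 81 77 54
f 85 77 81
f 96 95 98
f 96 98 97
f 98 95 99
f 98 99 97
f 99 95 100
f 99 100 97
f 100 95 101
f 100 101 97
f 101 95 102
f 101 102 97
f 102 95 103
f 102 103 97
f 103 95 104
f 103 104 97
f 104 95 105
f 104 105 97
f 105 95 106
f 105 106 97
f 106 95 107
f 106 107 97
f 107 95 108
f 107 108 97
f 108 95 109
f 108 109 97
f 109 95 110
f 109 110 97
f 110 95 96
f 110 96 97
f 112 114 111
f 115 112 111
f 111 114 113
f 113 115 111
f 112 118 114
f 116 112 115
f 116 118 112
f 114 118 113
f 117 115 113
f 113 118 117
f 117 116 115
f 118 116 117

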